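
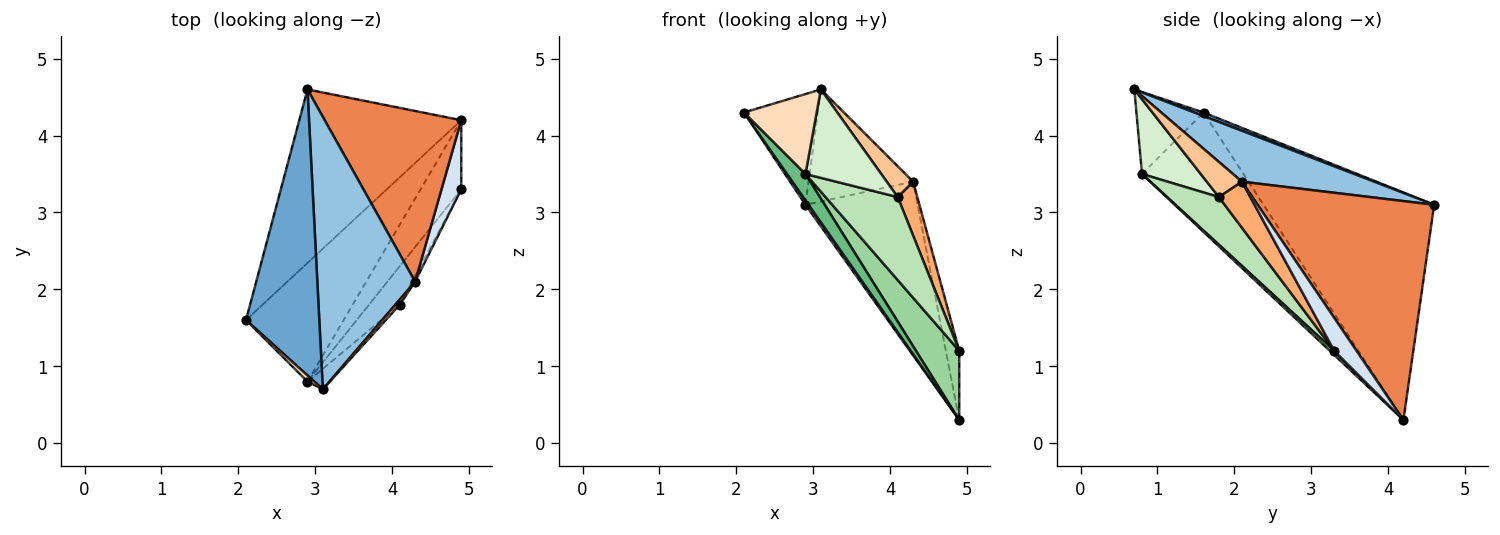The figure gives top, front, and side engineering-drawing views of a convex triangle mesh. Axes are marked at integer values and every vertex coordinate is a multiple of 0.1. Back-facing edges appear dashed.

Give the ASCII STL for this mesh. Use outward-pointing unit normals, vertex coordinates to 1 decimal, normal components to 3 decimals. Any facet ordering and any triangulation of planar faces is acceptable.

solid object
 facet normal 0.045 0.361 0.932
  outer loop
   vertex 3.1 0.7 4.6
   vertex 2.9 4.6 3.1
   vertex 2.1 1.6 4.3
  endloop
 endfacet
 facet normal 0.434 0.343 0.833
  outer loop
   vertex 4.3 2.1 3.4
   vertex 2.9 4.6 3.1
   vertex 3.1 0.7 4.6
  endloop
 endfacet
 facet normal -0.815 -0.015 -0.580
  outer loop
   vertex 4.9 4.2 0.3
   vertex 2.1 1.6 4.3
   vertex 2.9 4.6 3.1
  endloop
 endfacet
 facet normal 0.762 0.457 0.457
  outer loop
   vertex 4.9 4.2 0.3
   vertex 4.3 2.1 3.4
   vertex 4.9 3.3 1.2
  endloop
 endfacet
 facet normal 0.747 0.474 0.466
  outer loop
   vertex 4.9 4.2 0.3
   vertex 2.9 4.6 3.1
   vertex 4.3 2.1 3.4
  endloop
 endfacet
 facet normal 0.848 -0.527 -0.057
  outer loop
   vertex 4.1 1.8 3.2
   vertex 4.9 3.3 1.2
   vertex 4.3 2.1 3.4
  endloop
 endfacet
 facet normal 0.796 -0.597 0.100
  outer loop
   vertex 4.1 1.8 3.2
   vertex 4.3 2.1 3.4
   vertex 3.1 0.7 4.6
  endloop
 endfacet
 facet normal -0.677 -0.734 0.056
  outer loop
   vertex 2.9 0.8 3.5
   vertex 3.1 0.7 4.6
   vertex 2.1 1.6 4.3
  endloop
 endfacet
 facet normal -0.766 -0.139 -0.627
  outer loop
   vertex 2.9 0.8 3.5
   vertex 2.1 1.6 4.3
   vertex 4.9 4.2 0.3
  endloop
 endfacet
 facet normal 0.071 -0.705 -0.705
  outer loop
   vertex 2.9 0.8 3.5
   vertex 4.9 4.2 0.3
   vertex 4.9 3.3 1.2
  endloop
 endfacet
 facet normal 0.546 -0.760 -0.352
  outer loop
   vertex 2.9 0.8 3.5
   vertex 4.9 3.3 1.2
   vertex 4.1 1.8 3.2
  endloop
 endfacet
 facet normal 0.603 -0.777 -0.180
  outer loop
   vertex 2.9 0.8 3.5
   vertex 4.1 1.8 3.2
   vertex 3.1 0.7 4.6
  endloop
 endfacet
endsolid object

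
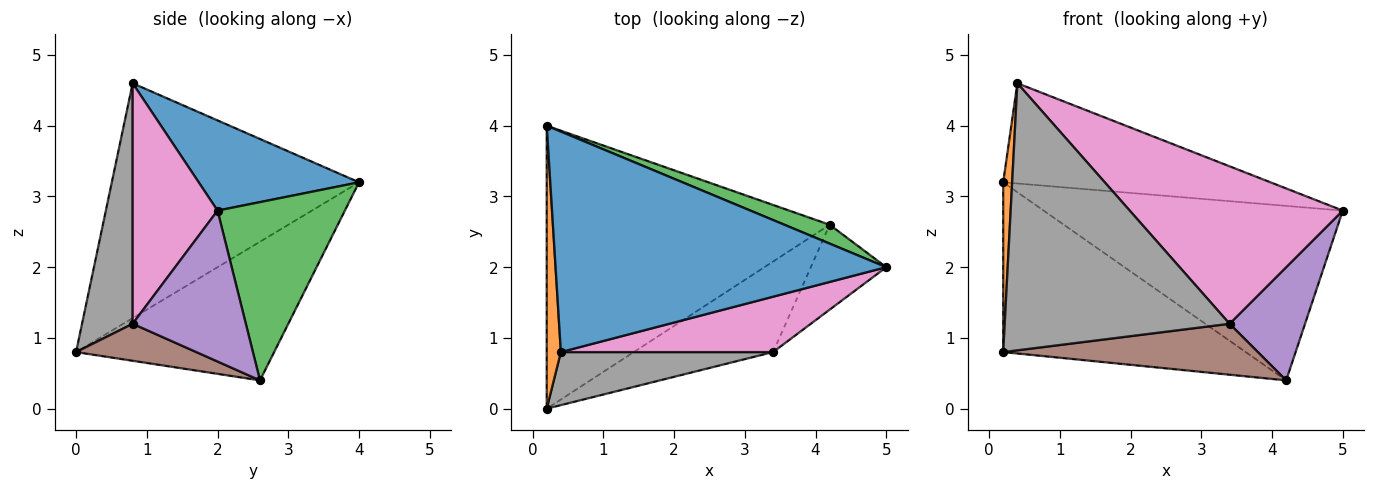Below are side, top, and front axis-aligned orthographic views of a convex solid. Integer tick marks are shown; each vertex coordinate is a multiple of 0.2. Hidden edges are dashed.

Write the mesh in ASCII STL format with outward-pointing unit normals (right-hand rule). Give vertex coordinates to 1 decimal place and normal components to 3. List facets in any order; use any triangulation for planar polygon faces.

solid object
 facet normal 0.241 0.402 0.884
  outer loop
   vertex 0.4 0.8 4.6
   vertex 5.0 2.0 2.8
   vertex 0.2 4.0 3.2
  endloop
 endfacet
 facet normal -0.998 -0.036 0.060
  outer loop
   vertex 0.4 0.8 4.6
   vertex 0.2 4.0 3.2
   vertex 0.2 0.0 0.8
  endloop
 endfacet
 facet normal 0.390 0.916 0.099
  outer loop
   vertex 4.2 2.6 0.4
   vertex 0.2 4.0 3.2
   vertex 5.0 2.0 2.8
  endloop
 endfacet
 facet normal -0.387 0.474 -0.791
  outer loop
   vertex 4.2 2.6 0.4
   vertex 0.2 0.0 0.8
   vertex 0.2 4.0 3.2
  endloop
 endfacet
 facet normal 0.768 -0.512 -0.384
  outer loop
   vertex 3.4 0.8 1.2
   vertex 4.2 2.6 0.4
   vertex 5.0 2.0 2.8
  endloop
 endfacet
 facet normal 0.226 -0.478 -0.849
  outer loop
   vertex 3.4 0.8 1.2
   vertex 0.2 0.0 0.8
   vertex 4.2 2.6 0.4
  endloop
 endfacet
 facet normal 0.352 -0.883 0.310
  outer loop
   vertex 3.4 0.8 1.2
   vertex 5.0 2.0 2.8
   vertex 0.4 0.8 4.6
  endloop
 endfacet
 facet normal 0.216 -0.958 0.190
  outer loop
   vertex 3.4 0.8 1.2
   vertex 0.4 0.8 4.6
   vertex 0.2 0.0 0.8
  endloop
 endfacet
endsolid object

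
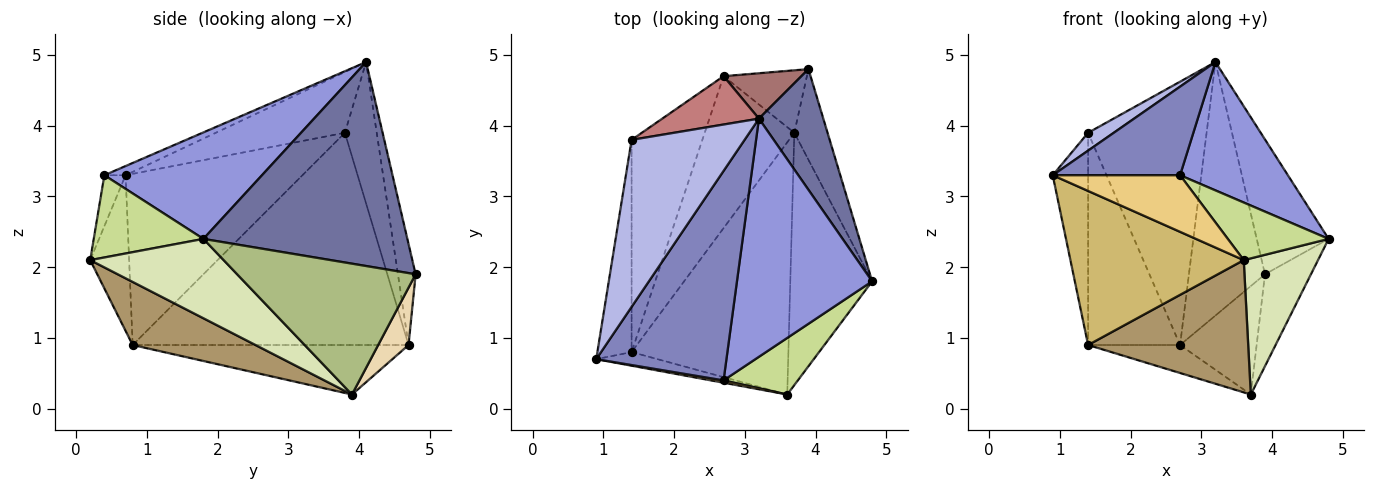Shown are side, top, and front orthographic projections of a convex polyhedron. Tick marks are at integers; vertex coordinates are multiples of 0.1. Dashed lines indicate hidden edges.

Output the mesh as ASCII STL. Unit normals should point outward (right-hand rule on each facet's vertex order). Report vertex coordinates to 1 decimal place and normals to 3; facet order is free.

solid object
 facet normal 0.904 0.319 0.285
  outer loop
   vertex 3.2 4.1 4.9
   vertex 4.8 1.8 2.4
   vertex 3.9 4.8 1.9
  endloop
 endfacet
 facet normal -0.065 -0.389 0.919
  outer loop
   vertex 2.7 0.4 3.3
   vertex 3.2 4.1 4.9
   vertex 0.9 0.7 3.3
  endloop
 endfacet
 facet normal 0.570 -0.390 0.723
  outer loop
   vertex 2.7 0.4 3.3
   vertex 4.8 1.8 2.4
   vertex 3.2 4.1 4.9
  endloop
 endfacet
 facet normal -0.472 -0.094 0.877
  outer loop
   vertex 1.4 3.8 3.9
   vertex 0.9 0.7 3.3
   vertex 3.2 4.1 4.9
  endloop
 endfacet
 facet normal -0.962 0.192 -0.192
  outer loop
   vertex 1.4 3.8 3.9
   vertex 1.4 0.8 0.9
   vertex 0.9 0.7 3.3
  endloop
 endfacet
 facet normal 0.940 0.242 -0.239
  outer loop
   vertex 3.7 3.9 0.2
   vertex 3.9 4.8 1.9
   vertex 4.8 1.8 2.4
  endloop
 endfacet
 facet normal 0.613 -0.564 0.554
  outer loop
   vertex 3.6 0.2 2.1
   vertex 4.8 1.8 2.4
   vertex 2.7 0.4 3.3
  endloop
 endfacet
 facet normal 0.649 -0.361 -0.669
  outer loop
   vertex 3.6 0.2 2.1
   vertex 3.7 3.9 0.2
   vertex 4.8 1.8 2.4
  endloop
 endfacet
 facet normal 0.336 -0.437 -0.834
  outer loop
   vertex 3.6 0.2 2.1
   vertex 1.4 0.8 0.9
   vertex 3.7 3.9 0.2
  endloop
 endfacet
 facet normal -0.218 -0.972 -0.086
  outer loop
   vertex 3.6 0.2 2.1
   vertex 0.9 0.7 3.3
   vertex 1.4 0.8 0.9
  endloop
 endfacet
 facet normal -0.164 -0.986 0.041
  outer loop
   vertex 3.6 0.2 2.1
   vertex 2.7 0.4 3.3
   vertex 0.9 0.7 3.3
  endloop
 endfacet
 facet normal 0.325 0.819 -0.472
  outer loop
   vertex 2.7 4.7 0.9
   vertex 3.9 4.8 1.9
   vertex 3.7 3.9 0.2
  endloop
 endfacet
 facet normal -0.223 0.960 0.172
  outer loop
   vertex 2.7 4.7 0.9
   vertex 3.2 4.1 4.9
   vertex 3.9 4.8 1.9
  endloop
 endfacet
 facet normal -0.255 0.951 0.175
  outer loop
   vertex 2.7 4.7 0.9
   vertex 1.4 3.8 3.9
   vertex 3.2 4.1 4.9
  endloop
 endfacet
 facet normal -0.905 0.302 -0.302
  outer loop
   vertex 2.7 4.7 0.9
   vertex 1.4 0.8 0.9
   vertex 1.4 3.8 3.9
  endloop
 endfacet
 facet normal -0.478 0.159 -0.864
  outer loop
   vertex 2.7 4.7 0.9
   vertex 3.7 3.9 0.2
   vertex 1.4 0.8 0.9
  endloop
 endfacet
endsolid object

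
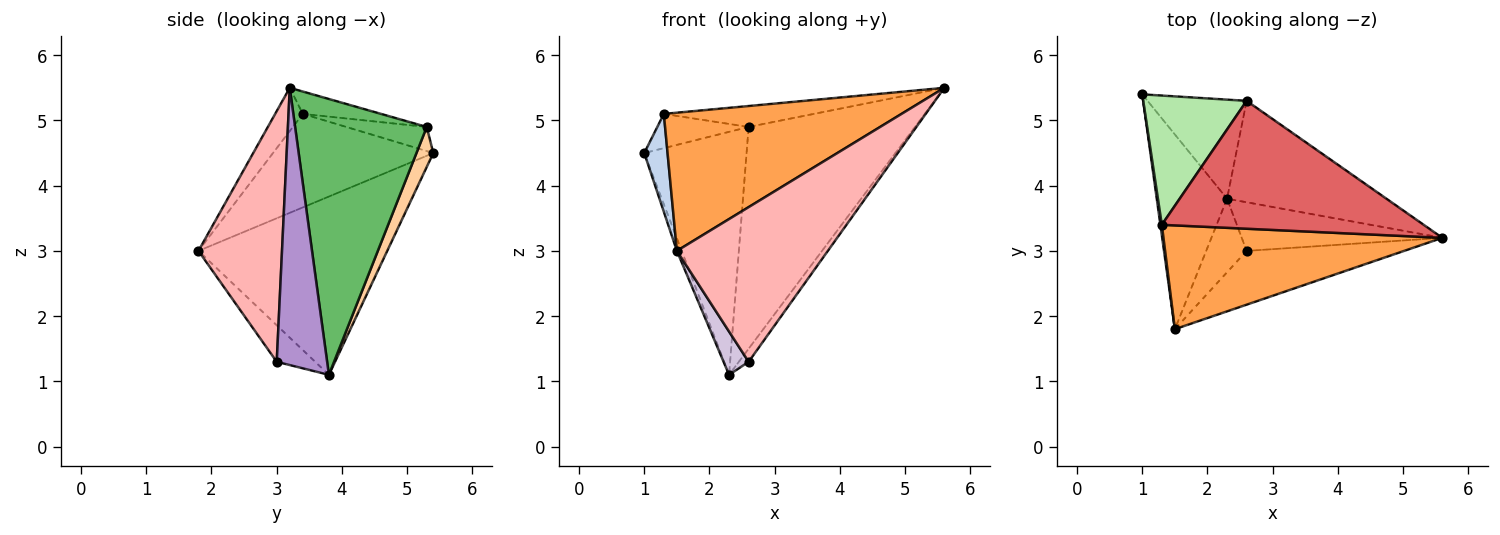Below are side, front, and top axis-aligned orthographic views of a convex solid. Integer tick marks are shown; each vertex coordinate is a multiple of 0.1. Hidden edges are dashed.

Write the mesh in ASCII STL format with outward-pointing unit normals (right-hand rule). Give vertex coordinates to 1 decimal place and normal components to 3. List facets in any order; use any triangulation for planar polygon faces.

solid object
 facet normal -0.930 0.024 -0.367
  outer loop
   vertex 2.3 3.8 1.1
   vertex 1.5 1.8 3.0
   vertex 1.0 5.4 4.5
  endloop
 endfacet
 facet normal -0.989 -0.144 0.015
  outer loop
   vertex 1.3 3.4 5.1
   vertex 1.0 5.4 4.5
   vertex 1.5 1.8 3.0
  endloop
 endfacet
 facet normal -0.093 -0.796 0.598
  outer loop
   vertex 1.3 3.4 5.1
   vertex 1.5 1.8 3.0
   vertex 5.6 3.2 5.5
  endloop
 endfacet
 facet normal 0.151 0.915 -0.373
  outer loop
   vertex 2.6 5.3 4.9
   vertex 2.3 3.8 1.1
   vertex 1.0 5.4 4.5
  endloop
 endfacet
 facet normal 0.584 0.738 -0.337
  outer loop
   vertex 2.6 5.3 4.9
   vertex 5.6 3.2 5.5
   vertex 2.3 3.8 1.1
  endloop
 endfacet
 facet normal -0.220 0.250 0.943
  outer loop
   vertex 2.6 5.3 4.9
   vertex 1.0 5.4 4.5
   vertex 1.3 3.4 5.1
  endloop
 endfacet
 facet normal -0.084 0.161 0.983
  outer loop
   vertex 2.6 5.3 4.9
   vertex 1.3 3.4 5.1
   vertex 5.6 3.2 5.5
  endloop
 endfacet
 facet normal 0.463 -0.837 -0.291
  outer loop
   vertex 2.6 3.0 1.3
   vertex 5.6 3.2 5.5
   vertex 1.5 1.8 3.0
  endloop
 endfacet
 facet normal 0.800 0.155 -0.579
  outer loop
   vertex 2.6 3.0 1.3
   vertex 2.3 3.8 1.1
   vertex 5.6 3.2 5.5
  endloop
 endfacet
 facet normal -0.614 -0.400 -0.680
  outer loop
   vertex 2.6 3.0 1.3
   vertex 1.5 1.8 3.0
   vertex 2.3 3.8 1.1
  endloop
 endfacet
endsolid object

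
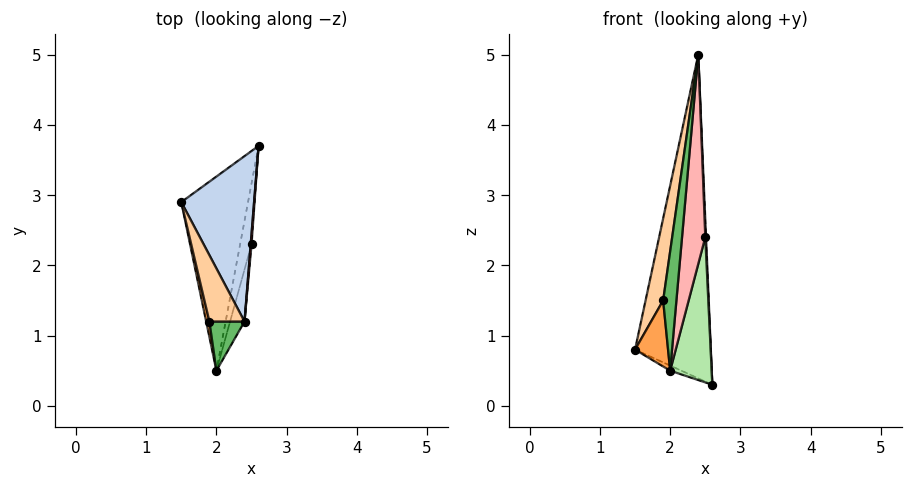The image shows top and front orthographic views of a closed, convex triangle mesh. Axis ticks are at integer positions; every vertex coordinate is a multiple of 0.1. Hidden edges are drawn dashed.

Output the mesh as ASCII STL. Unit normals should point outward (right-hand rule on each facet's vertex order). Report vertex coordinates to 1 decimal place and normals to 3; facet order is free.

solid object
 facet normal -0.428 0.024 -0.903
  outer loop
   vertex 2.0 0.5 0.5
   vertex 1.5 2.9 0.8
   vertex 2.6 3.7 0.3
  endloop
 endfacet
 facet normal -0.403 0.815 0.416
  outer loop
   vertex 2.4 1.2 5.0
   vertex 2.6 3.7 0.3
   vertex 1.5 2.9 0.8
  endloop
 endfacet
 facet normal -0.977 -0.210 0.049
  outer loop
   vertex 1.9 1.2 1.5
   vertex 1.5 2.9 0.8
   vertex 2.0 0.5 0.5
  endloop
 endfacet
 facet normal -0.975 -0.172 0.139
  outer loop
   vertex 1.9 1.2 1.5
   vertex 2.4 1.2 5.0
   vertex 1.5 2.9 0.8
  endloop
 endfacet
 facet normal -0.936 -0.325 0.134
  outer loop
   vertex 1.9 1.2 1.5
   vertex 2.0 0.5 0.5
   vertex 2.4 1.2 5.0
  endloop
 endfacet
 facet normal 0.979 -0.188 -0.079
  outer loop
   vertex 2.5 2.3 2.4
   vertex 2.0 0.5 0.5
   vertex 2.6 3.7 0.3
  endloop
 endfacet
 facet normal 0.999 -0.038 0.023
  outer loop
   vertex 2.5 2.3 2.4
   vertex 2.6 3.7 0.3
   vertex 2.4 1.2 5.0
  endloop
 endfacet
 facet normal 0.975 -0.215 -0.053
  outer loop
   vertex 2.5 2.3 2.4
   vertex 2.4 1.2 5.0
   vertex 2.0 0.5 0.5
  endloop
 endfacet
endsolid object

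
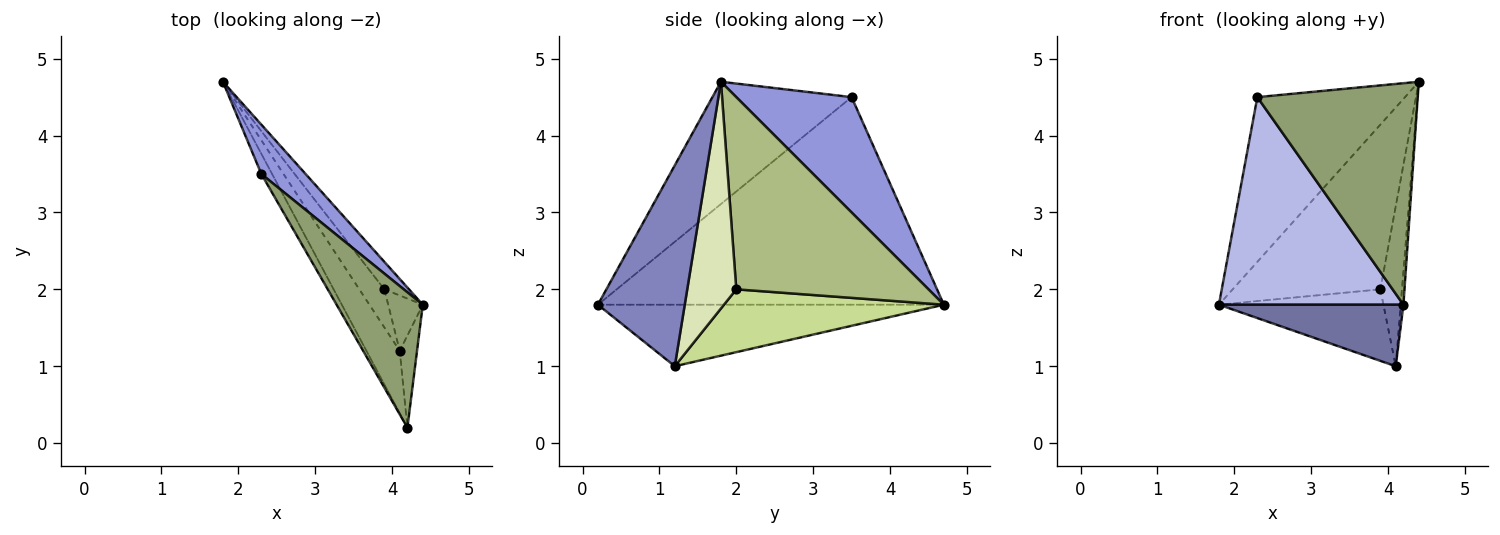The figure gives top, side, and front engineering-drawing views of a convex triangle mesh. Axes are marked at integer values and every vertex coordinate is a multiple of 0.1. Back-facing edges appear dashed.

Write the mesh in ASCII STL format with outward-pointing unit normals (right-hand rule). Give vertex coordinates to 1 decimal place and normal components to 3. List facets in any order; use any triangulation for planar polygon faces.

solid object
 facet normal -0.796 -0.425 -0.431
  outer loop
   vertex 4.1 1.2 1.0
   vertex 4.2 0.2 1.8
   vertex 1.8 4.7 1.8
  endloop
 endfacet
 facet normal 0.996 0.031 -0.086
  outer loop
   vertex 4.1 1.2 1.0
   vertex 4.4 1.8 4.7
   vertex 4.2 0.2 1.8
  endloop
 endfacet
 facet normal 0.599 0.767 0.230
  outer loop
   vertex 2.3 3.5 4.5
   vertex 4.4 1.8 4.7
   vertex 1.8 4.7 1.8
  endloop
 endfacet
 facet normal -0.881 -0.470 -0.046
  outer loop
   vertex 2.3 3.5 4.5
   vertex 1.8 4.7 1.8
   vertex 4.2 0.2 1.8
  endloop
 endfacet
 facet normal -0.595 -0.686 0.419
  outer loop
   vertex 2.3 3.5 4.5
   vertex 4.2 0.2 1.8
   vertex 4.4 1.8 4.7
  endloop
 endfacet
 facet normal 0.789 0.606 -0.101
  outer loop
   vertex 3.9 2.0 2.0
   vertex 1.8 4.7 1.8
   vertex 4.4 1.8 4.7
  endloop
 endfacet
 facet normal 0.763 0.571 -0.304
  outer loop
   vertex 3.9 2.0 2.0
   vertex 4.1 1.2 1.0
   vertex 1.8 4.7 1.8
  endloop
 endfacet
 facet normal 0.906 0.399 -0.138
  outer loop
   vertex 3.9 2.0 2.0
   vertex 4.4 1.8 4.7
   vertex 4.1 1.2 1.0
  endloop
 endfacet
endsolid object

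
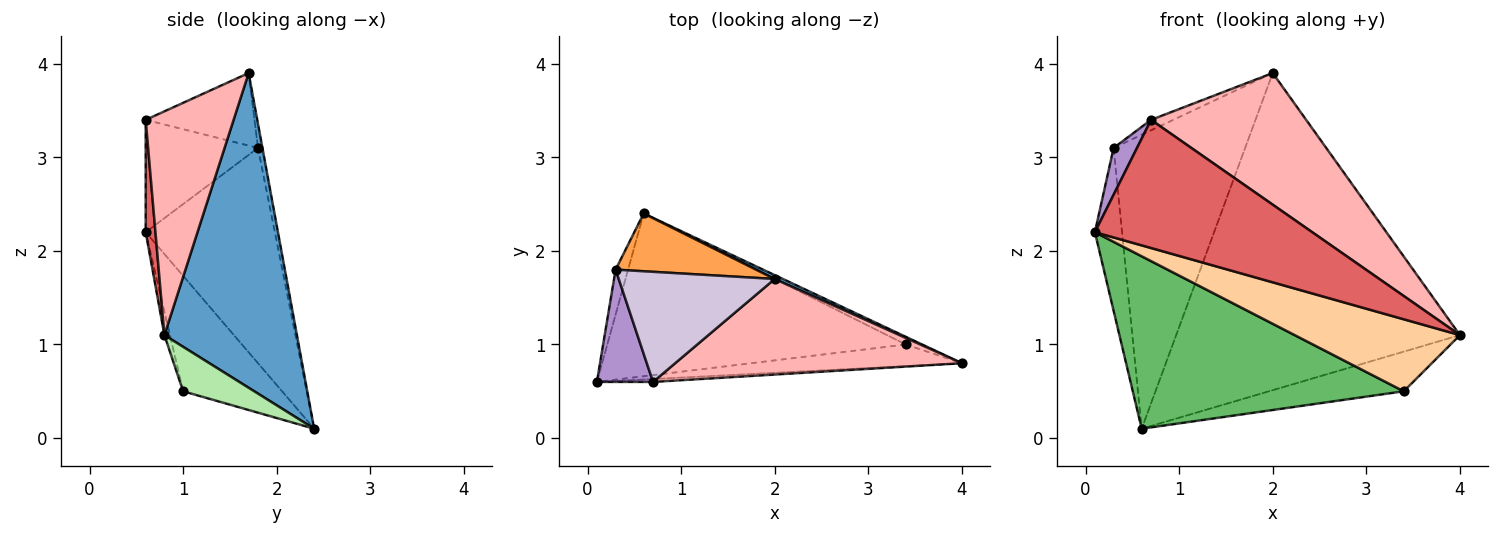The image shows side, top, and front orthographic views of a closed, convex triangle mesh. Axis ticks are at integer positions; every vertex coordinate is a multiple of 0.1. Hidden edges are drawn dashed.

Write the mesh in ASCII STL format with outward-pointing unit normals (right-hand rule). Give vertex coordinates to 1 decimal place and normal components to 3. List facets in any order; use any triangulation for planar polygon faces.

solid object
 facet normal 0.423 0.906 0.011
  outer loop
   vertex 2.0 1.7 3.9
   vertex 4.0 0.8 1.1
   vertex 0.6 2.4 0.1
  endloop
 endfacet
 facet normal -0.977 0.205 -0.057
  outer loop
   vertex 0.3 1.8 3.1
   vertex 0.6 2.4 0.1
   vertex 0.1 0.6 2.2
  endloop
 endfacet
 facet normal -0.033 0.981 0.193
  outer loop
   vertex 0.3 1.8 3.1
   vertex 2.0 1.7 3.9
   vertex 0.6 2.4 0.1
  endloop
 endfacet
 facet normal -0.032 -0.957 -0.287
  outer loop
   vertex 3.4 1.0 0.5
   vertex 4.0 0.8 1.1
   vertex 0.1 0.6 2.2
  endloop
 endfacet
 facet normal -0.257 -0.703 -0.663
  outer loop
   vertex 3.4 1.0 0.5
   vertex 0.1 0.6 2.2
   vertex 0.6 2.4 0.1
  endloop
 endfacet
 facet normal 0.460 0.872 -0.169
  outer loop
   vertex 3.4 1.0 0.5
   vertex 0.6 2.4 0.1
   vertex 4.0 0.8 1.1
  endloop
 endfacet
 facet normal 0.045 -0.999 -0.022
  outer loop
   vertex 0.7 0.6 3.4
   vertex 0.1 0.6 2.2
   vertex 4.0 0.8 1.1
  endloop
 endfacet
 facet normal 0.417 -0.735 0.534
  outer loop
   vertex 0.7 0.6 3.4
   vertex 4.0 0.8 1.1
   vertex 2.0 1.7 3.9
  endloop
 endfacet
 facet normal -0.879 -0.183 0.440
  outer loop
   vertex 0.7 0.6 3.4
   vertex 0.3 1.8 3.1
   vertex 0.1 0.6 2.2
  endloop
 endfacet
 facet normal -0.420 0.086 0.903
  outer loop
   vertex 0.7 0.6 3.4
   vertex 2.0 1.7 3.9
   vertex 0.3 1.8 3.1
  endloop
 endfacet
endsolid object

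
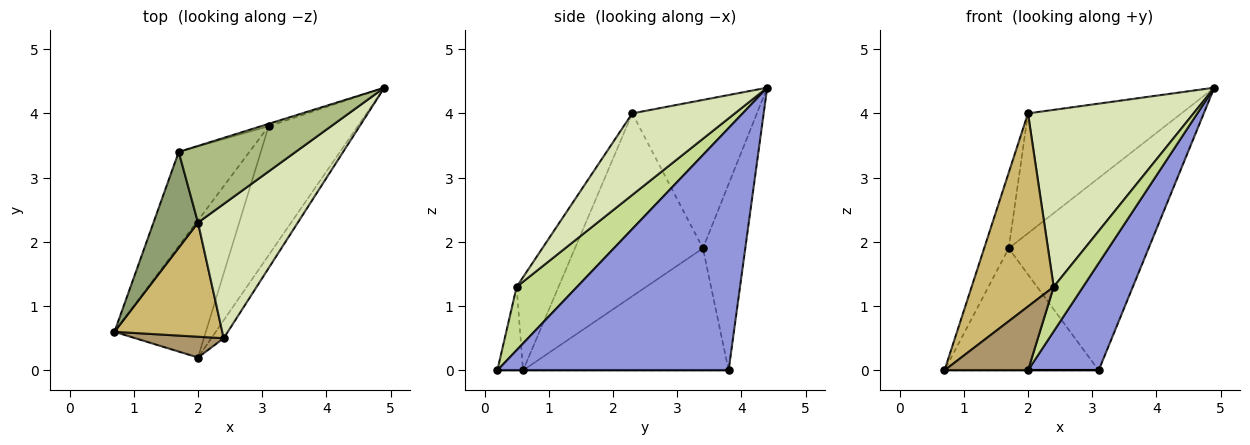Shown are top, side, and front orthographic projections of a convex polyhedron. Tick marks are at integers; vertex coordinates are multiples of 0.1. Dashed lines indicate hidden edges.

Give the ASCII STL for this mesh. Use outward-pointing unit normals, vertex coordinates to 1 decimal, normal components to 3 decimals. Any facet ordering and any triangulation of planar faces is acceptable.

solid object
 facet normal 0.000 0.000 -1.000
  outer loop
   vertex 3.1 3.8 0.0
   vertex 2.0 0.2 0.0
   vertex 0.7 0.6 0.0
  endloop
 endfacet
 facet normal -0.726 0.544 -0.420
  outer loop
   vertex 3.1 3.8 0.0
   vertex 0.7 0.6 0.0
   vertex 1.7 3.4 1.9
  endloop
 endfacet
 facet normal 0.902 -0.276 -0.332
  outer loop
   vertex 3.1 3.8 0.0
   vertex 4.9 4.4 4.4
   vertex 2.0 0.2 0.0
  endloop
 endfacet
 facet normal -0.290 0.957 -0.012
  outer loop
   vertex 3.1 3.8 0.0
   vertex 1.7 3.4 1.9
   vertex 4.9 4.4 4.4
  endloop
 endfacet
 facet normal -0.955 0.183 0.232
  outer loop
   vertex 2.0 2.3 4.0
   vertex 1.7 3.4 1.9
   vertex 0.7 0.6 0.0
  endloop
 endfacet
 facet normal -0.565 0.695 0.445
  outer loop
   vertex 2.0 2.3 4.0
   vertex 4.9 4.4 4.4
   vertex 1.7 3.4 1.9
  endloop
 endfacet
 facet normal 0.886 -0.430 -0.173
  outer loop
   vertex 2.4 0.5 1.3
   vertex 2.0 0.2 0.0
   vertex 4.9 4.4 4.4
  endloop
 endfacet
 facet normal 0.443 -0.714 0.542
  outer loop
   vertex 2.4 0.5 1.3
   vertex 4.9 4.4 4.4
   vertex 2.0 2.3 4.0
  endloop
 endfacet
 facet normal -0.281 -0.913 0.297
  outer loop
   vertex 2.4 0.5 1.3
   vertex 0.7 0.6 0.0
   vertex 2.0 0.2 0.0
  endloop
 endfacet
 facet normal -0.403 -0.788 0.466
  outer loop
   vertex 2.4 0.5 1.3
   vertex 2.0 2.3 4.0
   vertex 0.7 0.6 0.0
  endloop
 endfacet
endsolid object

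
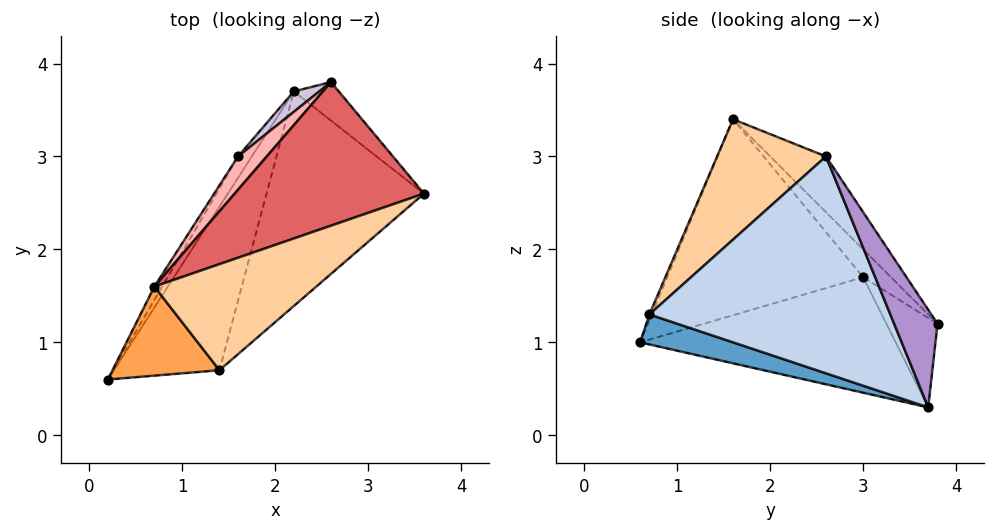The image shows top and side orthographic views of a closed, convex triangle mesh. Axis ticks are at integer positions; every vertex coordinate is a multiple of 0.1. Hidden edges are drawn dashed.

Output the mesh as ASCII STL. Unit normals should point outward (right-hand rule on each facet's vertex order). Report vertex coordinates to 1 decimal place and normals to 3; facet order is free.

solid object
 facet normal 0.254 -0.366 -0.895
  outer loop
   vertex 1.4 0.7 1.3
   vertex 0.2 0.6 1.0
   vertex 2.2 3.7 0.3
  endloop
 endfacet
 facet normal 0.748 -0.381 -0.543
  outer loop
   vertex 1.4 0.7 1.3
   vertex 2.2 3.7 0.3
   vertex 3.6 2.6 3.0
  endloop
 endfacet
 facet normal -0.020 -0.921 0.388
  outer loop
   vertex 1.4 0.7 1.3
   vertex 0.7 1.6 3.4
   vertex 0.2 0.6 1.0
  endloop
 endfacet
 facet normal 0.345 -0.815 0.465
  outer loop
   vertex 1.4 0.7 1.3
   vertex 3.6 2.6 3.0
   vertex 0.7 1.6 3.4
  endloop
 endfacet
 facet normal -0.846 0.523 -0.101
  outer loop
   vertex 1.6 3.0 1.7
   vertex 2.2 3.7 0.3
   vertex 0.2 0.6 1.0
  endloop
 endfacet
 facet normal -0.859 0.511 -0.034
  outer loop
   vertex 1.6 3.0 1.7
   vertex 0.2 0.6 1.0
   vertex 0.7 1.6 3.4
  endloop
 endfacet
 facet normal -0.181 0.769 0.613
  outer loop
   vertex 2.6 3.8 1.2
   vertex 0.7 1.6 3.4
   vertex 3.6 2.6 3.0
  endloop
 endfacet
 facet normal -0.421 0.797 0.434
  outer loop
   vertex 2.6 3.8 1.2
   vertex 1.6 3.0 1.7
   vertex 0.7 1.6 3.4
  endloop
 endfacet
 facet normal 0.901 0.129 -0.415
  outer loop
   vertex 2.6 3.8 1.2
   vertex 3.6 2.6 3.0
   vertex 2.2 3.7 0.3
  endloop
 endfacet
 facet normal -0.566 0.808 0.162
  outer loop
   vertex 2.6 3.8 1.2
   vertex 2.2 3.7 0.3
   vertex 1.6 3.0 1.7
  endloop
 endfacet
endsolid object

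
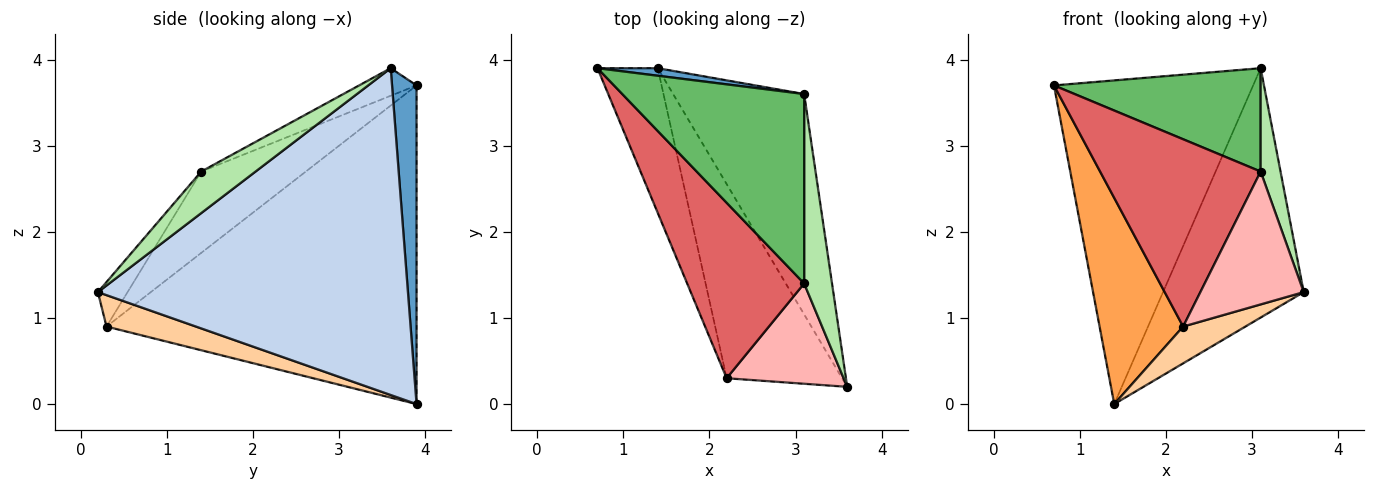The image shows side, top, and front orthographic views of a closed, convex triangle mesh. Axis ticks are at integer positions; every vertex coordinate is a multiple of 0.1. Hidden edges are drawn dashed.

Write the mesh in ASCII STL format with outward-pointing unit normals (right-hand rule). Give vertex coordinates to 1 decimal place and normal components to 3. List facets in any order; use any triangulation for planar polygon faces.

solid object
 facet normal 0.122 0.992 0.023
  outer loop
   vertex 1.4 3.9 0.0
   vertex 0.7 3.9 3.7
   vertex 3.1 3.6 3.9
  endloop
 endfacet
 facet normal 0.855 0.388 -0.343
  outer loop
   vertex 1.4 3.9 0.0
   vertex 3.1 3.6 3.9
   vertex 3.6 0.2 1.3
  endloop
 endfacet
 facet normal -0.950 -0.256 -0.180
  outer loop
   vertex 2.2 0.3 0.9
   vertex 0.7 3.9 3.7
   vertex 1.4 3.9 0.0
  endloop
 endfacet
 facet normal 0.258 -0.180 -0.949
  outer loop
   vertex 2.2 0.3 0.9
   vertex 1.4 3.9 0.0
   vertex 3.6 0.2 1.3
  endloop
 endfacet
 facet normal -0.132 -0.475 0.870
  outer loop
   vertex 3.1 1.4 2.7
   vertex 3.1 3.6 3.9
   vertex 0.7 3.9 3.7
  endloop
 endfacet
 facet normal 0.795 -0.291 0.533
  outer loop
   vertex 3.1 1.4 2.7
   vertex 3.6 0.2 1.3
   vertex 3.1 3.6 3.9
  endloop
 endfacet
 facet normal -0.429 -0.659 0.617
  outer loop
   vertex 3.1 1.4 2.7
   vertex 0.7 3.9 3.7
   vertex 2.2 0.3 0.9
  endloop
 endfacet
 facet normal -0.223 -0.778 0.587
  outer loop
   vertex 3.1 1.4 2.7
   vertex 2.2 0.3 0.9
   vertex 3.6 0.2 1.3
  endloop
 endfacet
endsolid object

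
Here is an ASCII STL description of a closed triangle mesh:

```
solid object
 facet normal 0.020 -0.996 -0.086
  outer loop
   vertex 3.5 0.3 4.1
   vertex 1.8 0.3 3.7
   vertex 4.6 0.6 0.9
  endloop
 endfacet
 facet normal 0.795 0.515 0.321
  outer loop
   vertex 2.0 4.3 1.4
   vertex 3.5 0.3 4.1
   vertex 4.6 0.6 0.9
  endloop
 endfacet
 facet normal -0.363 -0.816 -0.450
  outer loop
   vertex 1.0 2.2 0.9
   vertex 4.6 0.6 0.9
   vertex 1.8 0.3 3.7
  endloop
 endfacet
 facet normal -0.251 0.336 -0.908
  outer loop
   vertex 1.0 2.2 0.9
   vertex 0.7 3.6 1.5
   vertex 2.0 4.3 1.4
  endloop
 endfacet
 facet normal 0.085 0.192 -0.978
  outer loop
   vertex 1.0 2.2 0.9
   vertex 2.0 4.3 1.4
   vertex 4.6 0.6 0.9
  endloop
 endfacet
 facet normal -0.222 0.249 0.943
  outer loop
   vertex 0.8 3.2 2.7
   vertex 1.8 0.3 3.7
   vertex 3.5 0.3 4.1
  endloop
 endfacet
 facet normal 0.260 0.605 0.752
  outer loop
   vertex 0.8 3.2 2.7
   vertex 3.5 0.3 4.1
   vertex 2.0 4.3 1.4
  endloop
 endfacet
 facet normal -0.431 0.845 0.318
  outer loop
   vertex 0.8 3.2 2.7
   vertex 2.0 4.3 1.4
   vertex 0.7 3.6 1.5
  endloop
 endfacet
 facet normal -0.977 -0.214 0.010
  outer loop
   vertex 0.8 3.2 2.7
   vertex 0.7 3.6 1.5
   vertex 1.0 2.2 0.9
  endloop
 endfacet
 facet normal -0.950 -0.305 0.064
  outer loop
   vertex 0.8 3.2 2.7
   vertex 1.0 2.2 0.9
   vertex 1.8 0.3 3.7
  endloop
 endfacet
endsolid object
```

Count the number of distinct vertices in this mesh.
7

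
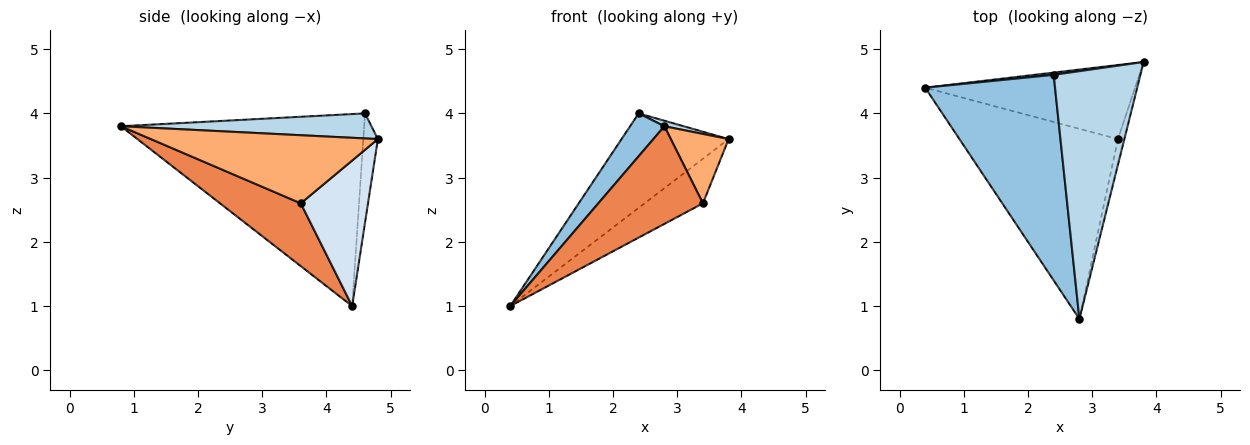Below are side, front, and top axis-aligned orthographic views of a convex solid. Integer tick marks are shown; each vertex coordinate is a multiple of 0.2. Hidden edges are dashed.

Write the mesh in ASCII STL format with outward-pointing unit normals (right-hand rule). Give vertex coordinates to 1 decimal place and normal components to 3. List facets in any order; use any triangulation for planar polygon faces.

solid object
 facet normal -0.135 0.991 0.024
  outer loop
   vertex 2.4 4.6 4.0
   vertex 3.8 4.8 3.6
   vertex 0.4 4.4 1.0
  endloop
 endfacet
 facet normal -0.823 -0.116 0.556
  outer loop
   vertex 2.4 4.6 4.0
   vertex 0.4 4.4 1.0
   vertex 2.8 0.8 3.8
  endloop
 endfacet
 facet normal 0.277 -0.021 0.960
  outer loop
   vertex 2.4 4.6 4.0
   vertex 2.8 0.8 3.8
   vertex 3.8 4.8 3.6
  endloop
 endfacet
 facet normal 0.511 0.443 -0.736
  outer loop
   vertex 3.4 3.6 2.6
   vertex 0.4 4.4 1.0
   vertex 3.8 4.8 3.6
  endloop
 endfacet
 facet normal 0.333 -0.431 -0.839
  outer loop
   vertex 3.4 3.6 2.6
   vertex 2.8 0.8 3.8
   vertex 0.4 4.4 1.0
  endloop
 endfacet
 facet normal 0.965 -0.246 -0.091
  outer loop
   vertex 3.4 3.6 2.6
   vertex 3.8 4.8 3.6
   vertex 2.8 0.8 3.8
  endloop
 endfacet
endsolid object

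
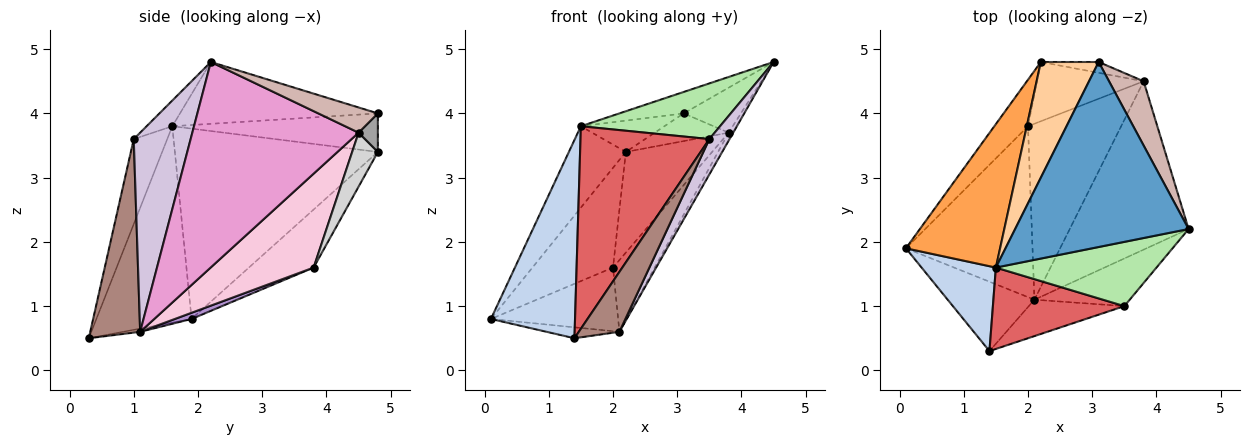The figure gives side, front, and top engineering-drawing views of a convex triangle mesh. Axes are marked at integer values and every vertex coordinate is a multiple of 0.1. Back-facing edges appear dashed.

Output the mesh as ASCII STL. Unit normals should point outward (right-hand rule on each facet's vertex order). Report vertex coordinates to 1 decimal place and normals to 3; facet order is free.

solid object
 facet normal -0.334 0.108 0.936
  outer loop
   vertex 1.5 1.6 3.8
   vertex 4.5 2.2 4.8
   vertex 3.1 4.8 4.0
  endloop
 endfacet
 facet normal -0.721 -0.637 0.273
  outer loop
   vertex 1.5 1.6 3.8
   vertex 0.1 1.9 0.8
   vertex 1.4 0.3 0.5
  endloop
 endfacet
 facet normal -0.869 0.244 0.430
  outer loop
   vertex 2.2 4.8 3.4
   vertex 0.1 1.9 0.8
   vertex 1.5 1.6 3.8
  endloop
 endfacet
 facet normal -0.541 0.220 0.812
  outer loop
   vertex 2.2 4.8 3.4
   vertex 1.5 1.6 3.8
   vertex 3.1 4.8 4.0
  endloop
 endfacet
 facet normal -0.589 0.733 -0.342
  outer loop
   vertex 2.2 4.8 3.4
   vertex 2.0 3.8 1.6
   vertex 0.1 1.9 0.8
  endloop
 endfacet
 facet normal -0.120 -0.650 0.750
  outer loop
   vertex 3.5 1.0 3.6
   vertex 4.5 2.2 4.8
   vertex 1.5 1.6 3.8
  endloop
 endfacet
 facet normal -0.234 -0.902 0.362
  outer loop
   vertex 3.5 1.0 3.6
   vertex 1.5 1.6 3.8
   vertex 1.4 0.3 0.5
  endloop
 endfacet
 facet normal -0.037 0.155 -0.987
  outer loop
   vertex 2.1 1.1 0.6
   vertex 1.4 0.3 0.5
   vertex 0.1 1.9 0.8
  endloop
 endfacet
 facet normal 0.046 0.348 -0.936
  outer loop
   vertex 2.1 1.1 0.6
   vertex 0.1 1.9 0.8
   vertex 2.0 3.8 1.6
  endloop
 endfacet
 facet normal 0.859 -0.305 -0.411
  outer loop
   vertex 2.1 1.1 0.6
   vertex 4.5 2.2 4.8
   vertex 3.5 1.0 3.6
  endloop
 endfacet
 facet normal 0.724 -0.589 -0.358
  outer loop
   vertex 2.1 1.1 0.6
   vertex 3.5 1.0 3.6
   vertex 1.4 0.3 0.5
  endloop
 endfacet
 facet normal 0.513 0.492 0.703
  outer loop
   vertex 3.8 4.5 3.7
   vertex 3.1 4.8 4.0
   vertex 4.5 2.2 4.8
  endloop
 endfacet
 facet normal 0.865 0.024 -0.501
  outer loop
   vertex 3.8 4.5 3.7
   vertex 4.5 2.2 4.8
   vertex 2.1 1.1 0.6
  endloop
 endfacet
 facet normal 0.682 0.276 -0.677
  outer loop
   vertex 3.8 4.5 3.7
   vertex 2.1 1.1 0.6
   vertex 2.0 3.8 1.6
  endloop
 endfacet
 facet normal 0.236 0.905 -0.354
  outer loop
   vertex 3.8 4.5 3.7
   vertex 2.2 4.8 3.4
   vertex 3.1 4.8 4.0
  endloop
 endfacet
 facet normal 0.249 0.835 -0.491
  outer loop
   vertex 3.8 4.5 3.7
   vertex 2.0 3.8 1.6
   vertex 2.2 4.8 3.4
  endloop
 endfacet
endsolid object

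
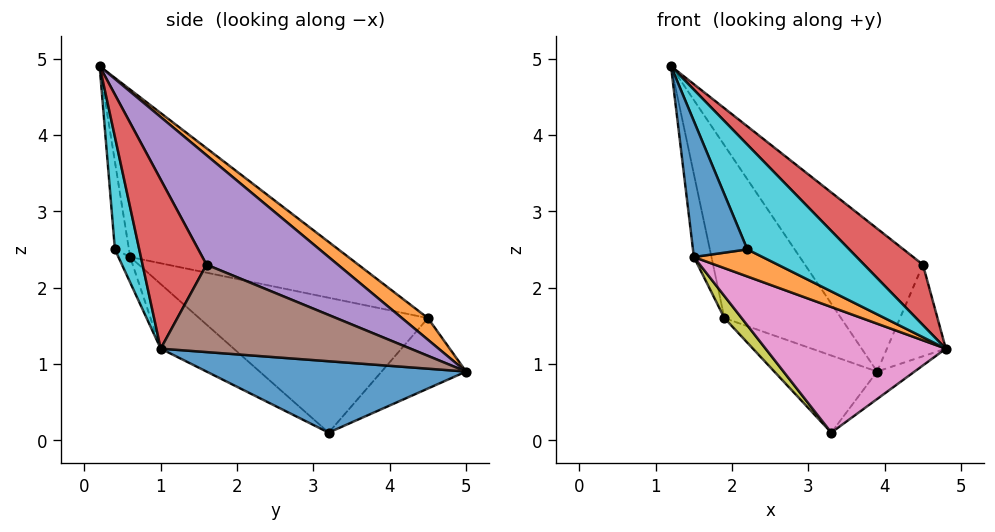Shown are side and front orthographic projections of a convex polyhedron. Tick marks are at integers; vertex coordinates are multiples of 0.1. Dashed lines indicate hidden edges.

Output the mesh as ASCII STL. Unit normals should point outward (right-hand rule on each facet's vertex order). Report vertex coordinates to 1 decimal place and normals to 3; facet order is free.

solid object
 facet normal 0.678 0.098 -0.729
  outer loop
   vertex 3.3 3.2 0.1
   vertex 3.9 5.0 0.9
   vertex 4.8 1.0 1.2
  endloop
 endfacet
 facet normal 0.131 0.590 0.797
  outer loop
   vertex 1.9 4.5 1.6
   vertex 1.2 0.2 4.9
   vertex 3.9 5.0 0.9
  endloop
 endfacet
 facet normal -0.394 0.480 -0.784
  outer loop
   vertex 1.9 4.5 1.6
   vertex 3.9 5.0 0.9
   vertex 3.3 3.2 0.1
  endloop
 endfacet
 facet normal 0.640 -0.588 0.495
  outer loop
   vertex 4.5 1.6 2.3
   vertex 1.2 0.2 4.9
   vertex 4.8 1.0 1.2
  endloop
 endfacet
 facet normal 0.453 0.407 0.794
  outer loop
   vertex 4.5 1.6 2.3
   vertex 3.9 5.0 0.9
   vertex 1.2 0.2 4.9
  endloop
 endfacet
 facet normal 0.964 0.227 0.139
  outer loop
   vertex 4.5 1.6 2.3
   vertex 4.8 1.0 1.2
   vertex 3.9 5.0 0.9
  endloop
 endfacet
 facet normal -0.224 -0.554 -0.802
  outer loop
   vertex 1.5 0.6 2.4
   vertex 3.3 3.2 0.1
   vertex 4.8 1.0 1.2
  endloop
 endfacet
 facet normal -0.991 0.080 -0.106
  outer loop
   vertex 1.5 0.6 2.4
   vertex 1.2 0.2 4.9
   vertex 1.9 4.5 1.6
  endloop
 endfacet
 facet normal -0.754 -0.057 -0.654
  outer loop
   vertex 1.5 0.6 2.4
   vertex 1.9 4.5 1.6
   vertex 3.3 3.2 0.1
  endloop
 endfacet
 facet normal 0.232 -0.973 0.016
  outer loop
   vertex 2.2 0.4 2.5
   vertex 4.8 1.0 1.2
   vertex 1.2 0.2 4.9
  endloop
 endfacet
 facet normal -0.246 -0.952 -0.182
  outer loop
   vertex 2.2 0.4 2.5
   vertex 1.2 0.2 4.9
   vertex 1.5 0.6 2.4
  endloop
 endfacet
 facet normal -0.132 -0.773 -0.621
  outer loop
   vertex 2.2 0.4 2.5
   vertex 1.5 0.6 2.4
   vertex 4.8 1.0 1.2
  endloop
 endfacet
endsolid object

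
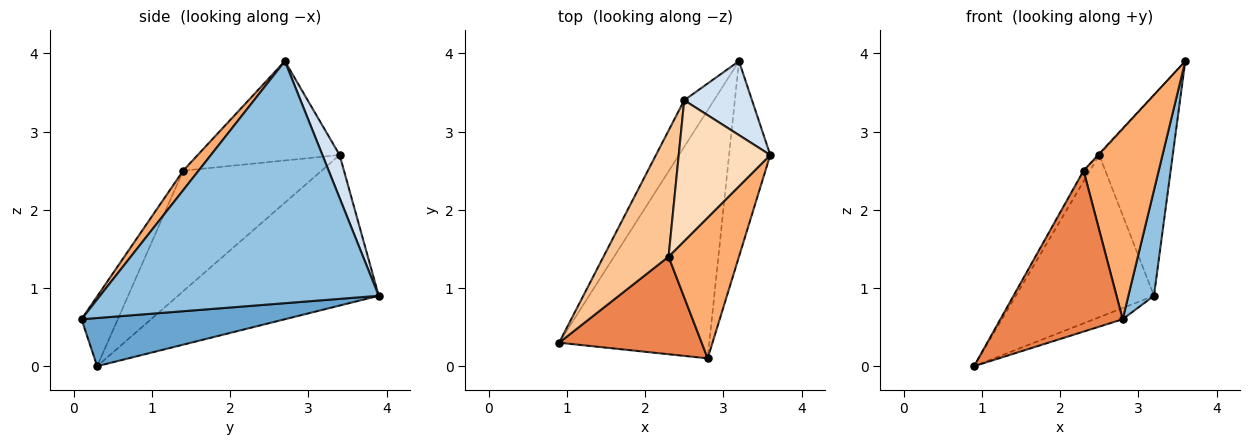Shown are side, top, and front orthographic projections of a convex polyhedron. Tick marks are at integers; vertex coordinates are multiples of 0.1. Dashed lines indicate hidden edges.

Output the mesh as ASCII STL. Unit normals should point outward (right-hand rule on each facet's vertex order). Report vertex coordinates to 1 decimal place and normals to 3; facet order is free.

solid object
 facet normal 0.305 0.043 -0.951
  outer loop
   vertex 3.2 3.9 0.9
   vertex 2.8 0.1 0.6
   vertex 0.9 0.3 0.0
  endloop
 endfacet
 facet normal 0.982 -0.090 -0.167
  outer loop
   vertex 3.2 3.9 0.9
   vertex 3.6 2.7 3.9
   vertex 2.8 0.1 0.6
  endloop
 endfacet
 facet normal -0.813 0.560 -0.161
  outer loop
   vertex 2.5 3.4 2.7
   vertex 3.2 3.9 0.9
   vertex 0.9 0.3 0.0
  endloop
 endfacet
 facet normal 0.214 0.916 0.338
  outer loop
   vertex 2.5 3.4 2.7
   vertex 3.6 2.7 3.9
   vertex 3.2 3.9 0.9
  endloop
 endfacet
 facet normal -0.246 -0.829 0.502
  outer loop
   vertex 2.3 1.4 2.5
   vertex 0.9 0.3 0.0
   vertex 2.8 0.1 0.6
  endloop
 endfacet
 facet normal 0.163 -0.794 0.586
  outer loop
   vertex 2.3 1.4 2.5
   vertex 2.8 0.1 0.6
   vertex 3.6 2.7 3.9
  endloop
 endfacet
 facet normal -0.879 0.040 0.475
  outer loop
   vertex 2.3 1.4 2.5
   vertex 2.5 3.4 2.7
   vertex 0.9 0.3 0.0
  endloop
 endfacet
 facet normal -0.735 0.006 0.678
  outer loop
   vertex 2.3 1.4 2.5
   vertex 3.6 2.7 3.9
   vertex 2.5 3.4 2.7
  endloop
 endfacet
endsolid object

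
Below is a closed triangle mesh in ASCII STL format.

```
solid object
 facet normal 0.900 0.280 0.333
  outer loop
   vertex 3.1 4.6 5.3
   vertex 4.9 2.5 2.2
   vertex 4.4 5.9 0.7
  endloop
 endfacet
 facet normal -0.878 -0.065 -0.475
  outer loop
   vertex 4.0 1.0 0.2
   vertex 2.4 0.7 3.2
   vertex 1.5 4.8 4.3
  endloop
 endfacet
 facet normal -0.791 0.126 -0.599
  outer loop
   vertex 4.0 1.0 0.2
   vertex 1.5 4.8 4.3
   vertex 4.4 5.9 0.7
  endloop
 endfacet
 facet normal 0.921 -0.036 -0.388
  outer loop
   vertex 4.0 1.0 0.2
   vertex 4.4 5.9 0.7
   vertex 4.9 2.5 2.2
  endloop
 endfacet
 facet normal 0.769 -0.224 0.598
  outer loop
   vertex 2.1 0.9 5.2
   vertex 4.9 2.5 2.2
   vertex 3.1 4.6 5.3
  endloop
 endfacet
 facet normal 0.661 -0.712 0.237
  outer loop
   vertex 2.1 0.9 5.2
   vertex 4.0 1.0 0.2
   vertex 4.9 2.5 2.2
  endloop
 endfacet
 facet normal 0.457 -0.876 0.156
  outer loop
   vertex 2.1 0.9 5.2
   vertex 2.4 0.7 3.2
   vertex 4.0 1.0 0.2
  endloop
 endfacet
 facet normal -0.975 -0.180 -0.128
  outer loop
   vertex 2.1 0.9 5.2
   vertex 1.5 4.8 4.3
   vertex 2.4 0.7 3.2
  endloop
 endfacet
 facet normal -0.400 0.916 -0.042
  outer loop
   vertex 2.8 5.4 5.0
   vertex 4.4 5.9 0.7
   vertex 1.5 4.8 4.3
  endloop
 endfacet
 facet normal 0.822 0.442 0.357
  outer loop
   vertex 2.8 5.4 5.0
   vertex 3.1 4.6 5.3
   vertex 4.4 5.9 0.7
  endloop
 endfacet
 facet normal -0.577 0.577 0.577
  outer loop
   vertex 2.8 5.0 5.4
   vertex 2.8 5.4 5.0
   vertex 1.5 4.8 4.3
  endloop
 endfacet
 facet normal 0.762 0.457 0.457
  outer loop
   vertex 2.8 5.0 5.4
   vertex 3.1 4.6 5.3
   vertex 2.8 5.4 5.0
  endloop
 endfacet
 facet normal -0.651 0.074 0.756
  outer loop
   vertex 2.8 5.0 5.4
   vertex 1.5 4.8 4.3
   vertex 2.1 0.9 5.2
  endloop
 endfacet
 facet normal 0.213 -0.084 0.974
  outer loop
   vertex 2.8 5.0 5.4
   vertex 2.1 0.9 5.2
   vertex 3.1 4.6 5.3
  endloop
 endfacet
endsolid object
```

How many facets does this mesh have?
14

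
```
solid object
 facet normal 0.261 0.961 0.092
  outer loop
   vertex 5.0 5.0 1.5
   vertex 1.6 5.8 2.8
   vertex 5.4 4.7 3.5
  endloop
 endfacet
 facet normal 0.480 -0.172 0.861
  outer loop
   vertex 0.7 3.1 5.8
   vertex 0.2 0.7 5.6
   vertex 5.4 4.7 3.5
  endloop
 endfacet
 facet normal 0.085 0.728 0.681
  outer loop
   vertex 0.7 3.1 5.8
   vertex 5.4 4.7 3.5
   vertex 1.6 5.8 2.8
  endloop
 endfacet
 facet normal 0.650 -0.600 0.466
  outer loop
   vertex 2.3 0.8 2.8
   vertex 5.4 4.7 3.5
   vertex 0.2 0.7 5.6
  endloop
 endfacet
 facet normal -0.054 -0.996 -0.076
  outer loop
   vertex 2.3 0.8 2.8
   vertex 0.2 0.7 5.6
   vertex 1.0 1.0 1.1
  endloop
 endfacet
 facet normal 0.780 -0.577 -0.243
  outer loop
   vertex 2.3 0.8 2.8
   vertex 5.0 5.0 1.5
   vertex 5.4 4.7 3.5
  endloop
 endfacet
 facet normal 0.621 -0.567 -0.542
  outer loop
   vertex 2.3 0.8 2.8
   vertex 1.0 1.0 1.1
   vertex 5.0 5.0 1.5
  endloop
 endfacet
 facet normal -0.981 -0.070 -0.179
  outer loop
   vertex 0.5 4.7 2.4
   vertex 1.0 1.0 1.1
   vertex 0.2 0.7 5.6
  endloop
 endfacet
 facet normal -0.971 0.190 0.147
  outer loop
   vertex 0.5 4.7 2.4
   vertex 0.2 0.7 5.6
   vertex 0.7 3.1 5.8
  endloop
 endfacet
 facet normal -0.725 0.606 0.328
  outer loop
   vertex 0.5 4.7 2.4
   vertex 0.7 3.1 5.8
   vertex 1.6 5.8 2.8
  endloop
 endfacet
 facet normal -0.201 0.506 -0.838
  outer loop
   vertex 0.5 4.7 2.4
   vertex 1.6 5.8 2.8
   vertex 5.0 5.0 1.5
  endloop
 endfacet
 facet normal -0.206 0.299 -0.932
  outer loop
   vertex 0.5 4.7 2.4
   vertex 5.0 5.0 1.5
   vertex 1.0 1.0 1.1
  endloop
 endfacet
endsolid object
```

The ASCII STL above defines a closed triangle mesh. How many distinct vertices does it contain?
8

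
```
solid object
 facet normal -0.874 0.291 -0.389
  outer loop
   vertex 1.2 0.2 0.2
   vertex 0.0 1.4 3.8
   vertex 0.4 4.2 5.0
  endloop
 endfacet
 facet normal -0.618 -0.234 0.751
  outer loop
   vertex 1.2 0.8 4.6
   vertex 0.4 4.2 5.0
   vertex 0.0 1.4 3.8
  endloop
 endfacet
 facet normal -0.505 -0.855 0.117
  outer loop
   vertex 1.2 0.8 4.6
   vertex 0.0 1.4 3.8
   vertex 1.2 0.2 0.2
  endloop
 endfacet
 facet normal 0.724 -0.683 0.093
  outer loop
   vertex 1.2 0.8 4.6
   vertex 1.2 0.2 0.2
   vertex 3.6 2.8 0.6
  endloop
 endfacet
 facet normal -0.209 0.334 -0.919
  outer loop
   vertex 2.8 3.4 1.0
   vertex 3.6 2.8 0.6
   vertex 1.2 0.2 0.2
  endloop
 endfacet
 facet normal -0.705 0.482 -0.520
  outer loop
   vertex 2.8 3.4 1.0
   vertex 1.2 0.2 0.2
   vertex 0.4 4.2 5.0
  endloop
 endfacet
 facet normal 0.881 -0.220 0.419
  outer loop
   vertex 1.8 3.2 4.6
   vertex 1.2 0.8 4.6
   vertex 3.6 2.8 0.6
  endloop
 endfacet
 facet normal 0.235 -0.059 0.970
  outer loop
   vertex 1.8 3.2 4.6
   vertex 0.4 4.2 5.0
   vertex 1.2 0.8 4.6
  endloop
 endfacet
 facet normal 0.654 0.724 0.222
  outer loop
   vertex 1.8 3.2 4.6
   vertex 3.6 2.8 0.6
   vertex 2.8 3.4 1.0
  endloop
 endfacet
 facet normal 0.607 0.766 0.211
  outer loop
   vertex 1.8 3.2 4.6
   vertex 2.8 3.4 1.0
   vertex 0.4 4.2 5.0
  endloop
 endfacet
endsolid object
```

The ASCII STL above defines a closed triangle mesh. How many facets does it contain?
10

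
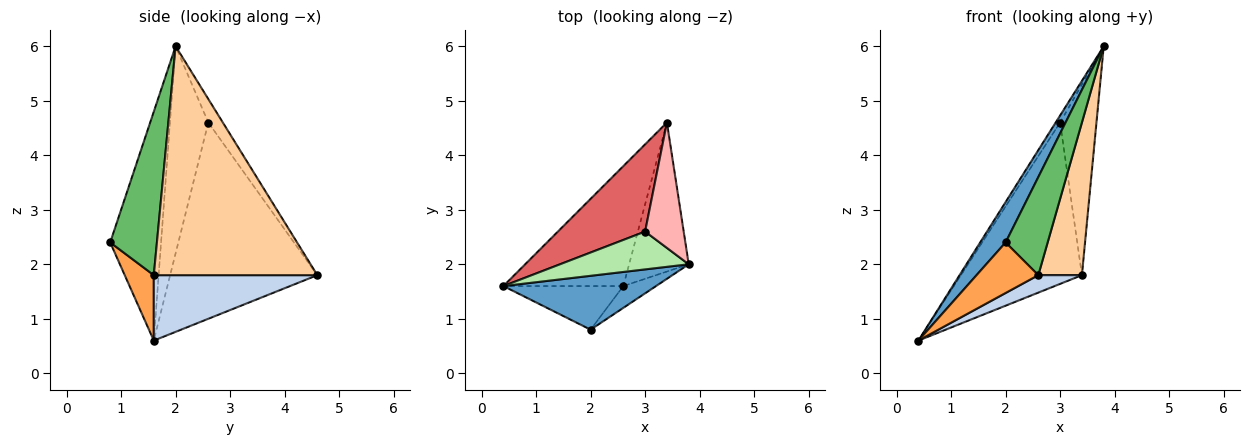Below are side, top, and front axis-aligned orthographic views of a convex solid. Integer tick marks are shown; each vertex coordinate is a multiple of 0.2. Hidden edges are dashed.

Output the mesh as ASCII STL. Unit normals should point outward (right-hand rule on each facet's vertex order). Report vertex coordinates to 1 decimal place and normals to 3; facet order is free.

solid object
 facet normal -0.768 -0.384 0.512
  outer loop
   vertex 2.0 0.8 2.4
   vertex 3.8 2.0 6.0
   vertex 0.4 1.6 0.6
  endloop
 endfacet
 facet normal 0.475 -0.127 -0.871
  outer loop
   vertex 2.6 1.6 1.8
   vertex 0.4 1.6 0.6
   vertex 3.4 4.6 1.8
  endloop
 endfacet
 facet normal 0.336 -0.713 -0.615
  outer loop
   vertex 2.6 1.6 1.8
   vertex 2.0 0.8 2.4
   vertex 0.4 1.6 0.6
  endloop
 endfacet
 facet normal 0.937 -0.250 -0.244
  outer loop
   vertex 2.6 1.6 1.8
   vertex 3.4 4.6 1.8
   vertex 3.8 2.0 6.0
  endloop
 endfacet
 facet normal 0.735 -0.662 -0.147
  outer loop
   vertex 2.6 1.6 1.8
   vertex 3.8 2.0 6.0
   vertex 2.0 0.8 2.4
  endloop
 endfacet
 facet normal -0.845 0.098 0.525
  outer loop
   vertex 3.0 2.6 4.6
   vertex 0.4 1.6 0.6
   vertex 3.8 2.0 6.0
  endloop
 endfacet
 facet normal -0.731 0.601 0.325
  outer loop
   vertex 3.0 2.6 4.6
   vertex 3.4 4.6 1.8
   vertex 0.4 1.6 0.6
  endloop
 endfacet
 facet normal -0.317 0.793 0.521
  outer loop
   vertex 3.0 2.6 4.6
   vertex 3.8 2.0 6.0
   vertex 3.4 4.6 1.8
  endloop
 endfacet
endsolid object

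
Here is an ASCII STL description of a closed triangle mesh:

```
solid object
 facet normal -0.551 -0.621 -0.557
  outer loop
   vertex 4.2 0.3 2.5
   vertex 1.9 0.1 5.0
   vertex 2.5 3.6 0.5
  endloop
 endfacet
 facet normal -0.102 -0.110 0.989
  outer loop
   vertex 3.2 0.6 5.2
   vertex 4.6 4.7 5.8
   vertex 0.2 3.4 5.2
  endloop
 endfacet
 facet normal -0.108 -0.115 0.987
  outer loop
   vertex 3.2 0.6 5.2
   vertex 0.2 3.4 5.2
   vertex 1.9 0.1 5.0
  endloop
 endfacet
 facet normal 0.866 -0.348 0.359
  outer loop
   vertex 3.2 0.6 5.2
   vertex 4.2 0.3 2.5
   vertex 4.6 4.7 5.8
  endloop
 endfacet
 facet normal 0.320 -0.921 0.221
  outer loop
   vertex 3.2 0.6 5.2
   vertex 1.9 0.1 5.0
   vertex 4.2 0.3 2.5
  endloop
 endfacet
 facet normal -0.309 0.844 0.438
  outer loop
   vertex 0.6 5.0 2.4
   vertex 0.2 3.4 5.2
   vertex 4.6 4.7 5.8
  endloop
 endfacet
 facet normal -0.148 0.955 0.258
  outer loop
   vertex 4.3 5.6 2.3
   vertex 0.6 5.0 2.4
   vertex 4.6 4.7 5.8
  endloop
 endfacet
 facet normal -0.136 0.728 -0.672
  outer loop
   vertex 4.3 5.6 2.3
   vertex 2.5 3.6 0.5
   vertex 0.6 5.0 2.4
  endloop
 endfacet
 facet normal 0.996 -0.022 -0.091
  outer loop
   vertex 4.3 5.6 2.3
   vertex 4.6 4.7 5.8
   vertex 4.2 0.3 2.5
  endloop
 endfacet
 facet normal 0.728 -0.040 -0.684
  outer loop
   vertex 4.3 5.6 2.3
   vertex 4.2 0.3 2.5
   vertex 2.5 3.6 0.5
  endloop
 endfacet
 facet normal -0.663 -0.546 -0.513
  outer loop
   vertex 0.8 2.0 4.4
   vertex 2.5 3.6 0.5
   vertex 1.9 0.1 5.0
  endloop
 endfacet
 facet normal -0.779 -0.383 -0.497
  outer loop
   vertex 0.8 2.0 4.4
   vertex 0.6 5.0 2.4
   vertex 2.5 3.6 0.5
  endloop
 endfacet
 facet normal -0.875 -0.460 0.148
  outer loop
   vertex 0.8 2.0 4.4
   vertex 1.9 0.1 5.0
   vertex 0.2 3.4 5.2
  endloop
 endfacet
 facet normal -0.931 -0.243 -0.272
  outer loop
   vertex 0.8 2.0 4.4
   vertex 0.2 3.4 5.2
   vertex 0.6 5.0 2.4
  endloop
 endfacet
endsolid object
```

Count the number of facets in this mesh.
14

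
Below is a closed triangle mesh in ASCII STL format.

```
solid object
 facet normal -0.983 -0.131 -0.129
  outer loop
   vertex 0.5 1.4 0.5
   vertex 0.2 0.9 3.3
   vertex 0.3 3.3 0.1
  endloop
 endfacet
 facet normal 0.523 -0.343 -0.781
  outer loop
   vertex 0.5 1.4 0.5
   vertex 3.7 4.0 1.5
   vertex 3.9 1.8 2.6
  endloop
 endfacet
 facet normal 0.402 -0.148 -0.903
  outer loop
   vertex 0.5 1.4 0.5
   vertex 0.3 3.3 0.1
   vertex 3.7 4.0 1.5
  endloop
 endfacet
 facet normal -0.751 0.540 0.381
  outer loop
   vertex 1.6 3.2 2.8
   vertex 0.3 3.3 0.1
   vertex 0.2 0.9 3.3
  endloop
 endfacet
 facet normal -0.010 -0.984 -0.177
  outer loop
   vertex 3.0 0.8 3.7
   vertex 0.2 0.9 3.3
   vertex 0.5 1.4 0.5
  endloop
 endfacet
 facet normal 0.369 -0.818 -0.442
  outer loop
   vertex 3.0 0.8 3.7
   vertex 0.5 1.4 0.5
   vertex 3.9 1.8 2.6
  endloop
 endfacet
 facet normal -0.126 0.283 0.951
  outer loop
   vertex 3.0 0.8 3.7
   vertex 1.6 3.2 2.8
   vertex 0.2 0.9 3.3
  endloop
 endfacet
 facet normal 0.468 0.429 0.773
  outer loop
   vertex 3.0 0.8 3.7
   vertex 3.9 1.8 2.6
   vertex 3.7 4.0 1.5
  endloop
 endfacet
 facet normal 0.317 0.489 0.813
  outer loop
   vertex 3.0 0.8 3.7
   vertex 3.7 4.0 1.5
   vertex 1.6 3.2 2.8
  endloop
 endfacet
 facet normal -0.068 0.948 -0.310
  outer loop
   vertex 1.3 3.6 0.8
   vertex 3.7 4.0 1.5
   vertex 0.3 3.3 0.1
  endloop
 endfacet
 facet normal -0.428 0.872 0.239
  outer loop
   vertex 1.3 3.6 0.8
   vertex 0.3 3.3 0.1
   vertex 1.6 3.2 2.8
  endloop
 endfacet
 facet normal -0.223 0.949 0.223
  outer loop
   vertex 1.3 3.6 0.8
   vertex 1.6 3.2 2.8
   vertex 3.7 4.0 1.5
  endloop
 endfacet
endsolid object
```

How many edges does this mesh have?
18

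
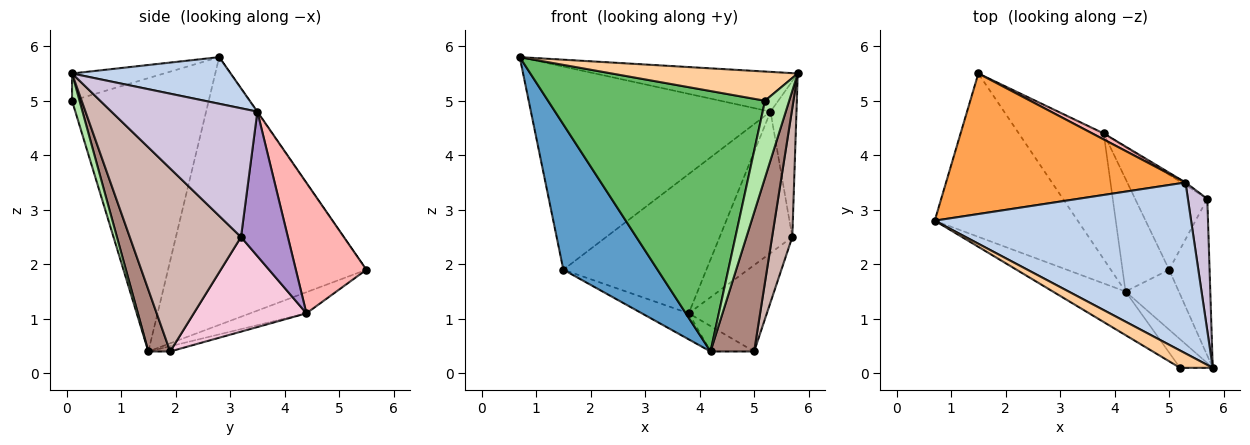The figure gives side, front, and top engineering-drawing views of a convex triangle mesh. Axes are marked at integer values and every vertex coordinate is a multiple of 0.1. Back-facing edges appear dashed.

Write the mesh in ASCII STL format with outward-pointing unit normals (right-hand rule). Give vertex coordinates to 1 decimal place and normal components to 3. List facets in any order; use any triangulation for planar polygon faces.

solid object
 facet normal -0.814 -0.386 -0.434
  outer loop
   vertex 4.2 1.5 0.4
   vertex 0.7 2.8 5.8
   vertex 1.5 5.5 1.9
  endloop
 endfacet
 facet normal 0.175 0.223 0.959
  outer loop
   vertex 5.3 3.5 4.8
   vertex 0.7 2.8 5.8
   vertex 5.8 0.1 5.5
  endloop
 endfacet
 facet normal -0.001 0.822 0.569
  outer loop
   vertex 5.3 3.5 4.8
   vertex 1.5 5.5 1.9
   vertex 0.7 2.8 5.8
  endloop
 endfacet
 facet normal -0.391 -0.791 0.470
  outer loop
   vertex 5.2 0.1 5.0
   vertex 5.8 0.1 5.5
   vertex 0.7 2.8 5.8
  endloop
 endfacet
 facet normal -0.528 -0.838 -0.140
  outer loop
   vertex 5.2 0.1 5.0
   vertex 0.7 2.8 5.8
   vertex 4.2 1.5 0.4
  endloop
 endfacet
 facet normal 0.279 -0.900 -0.335
  outer loop
   vertex 5.2 0.1 5.0
   vertex 4.2 1.5 0.4
   vertex 5.8 0.1 5.5
  endloop
 endfacet
 facet normal -0.237 0.197 -0.951
  outer loop
   vertex 3.8 4.4 1.1
   vertex 4.2 1.5 0.4
   vertex 1.5 5.5 1.9
  endloop
 endfacet
 facet normal 0.442 0.896 0.039
  outer loop
   vertex 3.8 4.4 1.1
   vertex 1.5 5.5 1.9
   vertex 5.3 3.5 4.8
  endloop
 endfacet
 facet normal 0.542 0.840 -0.015
  outer loop
   vertex 5.7 3.2 2.5
   vertex 3.8 4.4 1.1
   vertex 5.3 3.5 4.8
  endloop
 endfacet
 facet normal 0.974 0.173 0.147
  outer loop
   vertex 5.7 3.2 2.5
   vertex 5.3 3.5 4.8
   vertex 5.8 0.1 5.5
  endloop
 endfacet
 facet normal 0.417 -0.834 -0.360
  outer loop
   vertex 5.0 1.9 0.4
   vertex 5.8 0.1 5.5
   vertex 4.2 1.5 0.4
  endloop
 endfacet
 facet normal 0.961 -0.175 -0.212
  outer loop
   vertex 5.0 1.9 0.4
   vertex 5.7 3.2 2.5
   vertex 5.8 0.1 5.5
  endloop
 endfacet
 facet normal -0.109 0.219 -0.970
  outer loop
   vertex 5.0 1.9 0.4
   vertex 4.2 1.5 0.4
   vertex 3.8 4.4 1.1
  endloop
 endfacet
 facet normal 0.696 0.483 -0.531
  outer loop
   vertex 5.0 1.9 0.4
   vertex 3.8 4.4 1.1
   vertex 5.7 3.2 2.5
  endloop
 endfacet
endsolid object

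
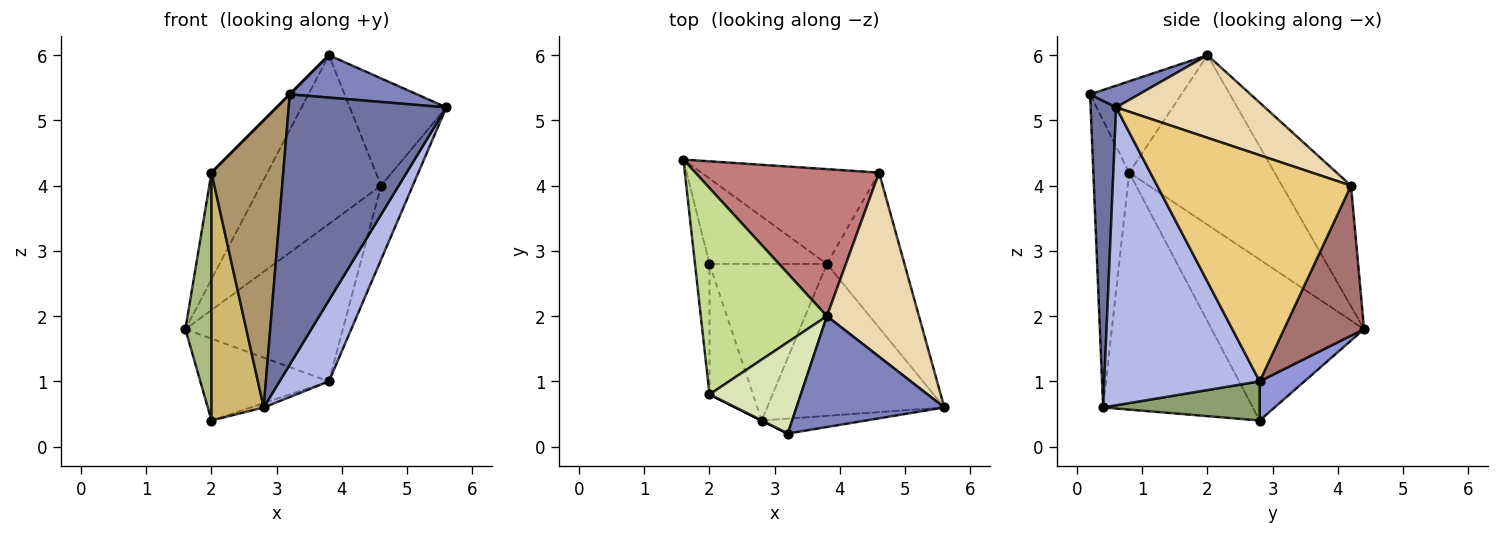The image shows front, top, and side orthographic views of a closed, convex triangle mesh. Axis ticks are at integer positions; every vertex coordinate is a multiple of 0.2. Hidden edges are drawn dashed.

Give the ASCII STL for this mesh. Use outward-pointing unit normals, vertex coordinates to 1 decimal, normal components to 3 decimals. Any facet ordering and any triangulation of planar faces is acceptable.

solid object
 facet normal 0.160 -0.986 -0.054
  outer loop
   vertex 2.8 0.4 0.6
   vertex 5.6 0.6 5.2
   vertex 3.2 0.2 5.4
  endloop
 endfacet
 facet normal 0.136 -0.354 0.925
  outer loop
   vertex 3.8 2.0 6.0
   vertex 3.2 0.2 5.4
   vertex 5.6 0.6 5.2
  endloop
 endfacet
 facet normal 0.234 0.673 -0.702
  outer loop
   vertex 3.8 2.8 1.0
   vertex 2.0 2.8 0.4
   vertex 1.6 4.4 1.8
  endloop
 endfacet
 facet normal 0.829 -0.263 -0.493
  outer loop
   vertex 3.8 2.8 1.0
   vertex 5.6 0.6 5.2
   vertex 2.8 0.4 0.6
  endloop
 endfacet
 facet normal 0.316 0.026 -0.948
  outer loop
   vertex 3.8 2.8 1.0
   vertex 2.8 0.4 0.6
   vertex 2.0 2.8 0.4
  endloop
 endfacet
 facet normal -0.982 -0.168 -0.088
  outer loop
   vertex 2.0 0.8 4.2
   vertex 1.6 4.4 1.8
   vertex 2.0 2.8 0.4
  endloop
 endfacet
 facet normal -0.767 0.295 0.570
  outer loop
   vertex 2.0 0.8 4.2
   vertex 3.8 2.0 6.0
   vertex 1.6 4.4 1.8
  endloop
 endfacet
 facet normal -0.707 0.000 0.707
  outer loop
   vertex 2.0 0.8 4.2
   vertex 3.2 0.2 5.4
   vertex 3.8 2.0 6.0
  endloop
 endfacet
 facet normal -0.447 -0.894 0.000
  outer loop
   vertex 2.0 0.8 4.2
   vertex 2.8 0.4 0.6
   vertex 3.2 0.2 5.4
  endloop
 endfacet
 facet normal -0.930 -0.324 -0.171
  outer loop
   vertex 2.0 0.8 4.2
   vertex 2.0 2.8 0.4
   vertex 2.8 0.4 0.6
  endloop
 endfacet
 facet normal 0.935 0.153 -0.321
  outer loop
   vertex 4.6 4.2 4.0
   vertex 5.6 0.6 5.2
   vertex 3.8 2.8 1.0
  endloop
 endfacet
 facet normal 0.613 0.398 0.683
  outer loop
   vertex 4.6 4.2 4.0
   vertex 3.8 2.0 6.0
   vertex 5.6 0.6 5.2
  endloop
 endfacet
 facet normal 0.399 0.785 -0.473
  outer loop
   vertex 4.6 4.2 4.0
   vertex 3.8 2.8 1.0
   vertex 1.6 4.4 1.8
  endloop
 endfacet
 facet normal -0.396 0.692 0.603
  outer loop
   vertex 4.6 4.2 4.0
   vertex 1.6 4.4 1.8
   vertex 3.8 2.0 6.0
  endloop
 endfacet
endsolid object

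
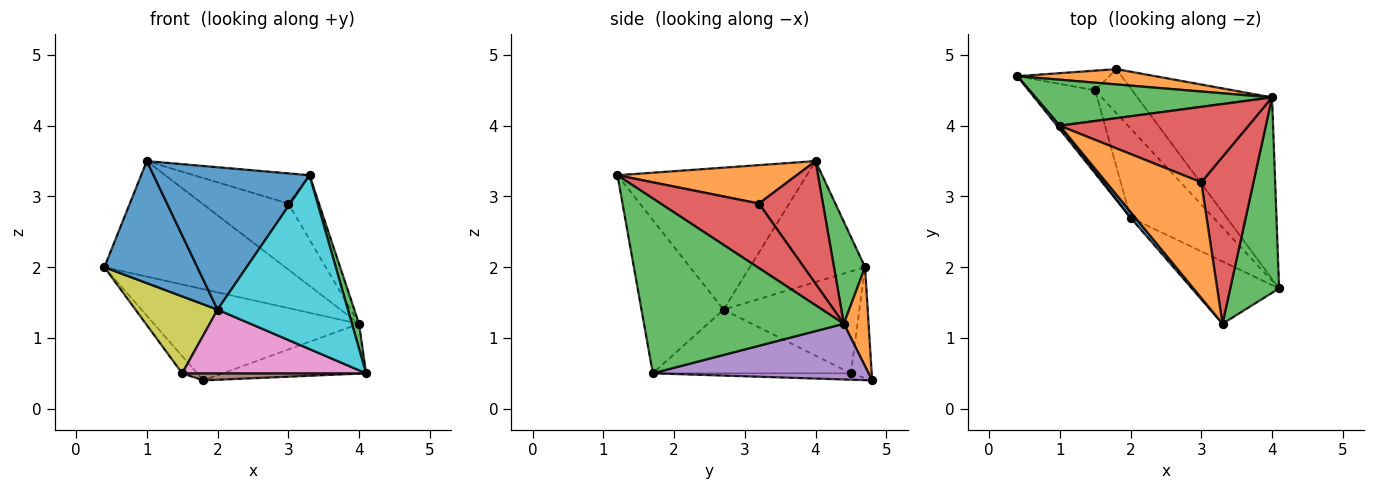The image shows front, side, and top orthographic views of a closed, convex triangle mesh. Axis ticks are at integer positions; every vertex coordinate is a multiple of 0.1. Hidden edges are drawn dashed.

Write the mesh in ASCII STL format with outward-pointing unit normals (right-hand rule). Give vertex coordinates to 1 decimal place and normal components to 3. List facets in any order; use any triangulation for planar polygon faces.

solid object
 facet normal -0.778 -0.628 0.018
  outer loop
   vertex 2.0 2.7 1.4
   vertex 1.0 4.0 3.5
   vertex 0.4 4.7 2.0
  endloop
 endfacet
 facet normal 0.118 0.979 0.165
  outer loop
   vertex 4.0 4.4 1.2
   vertex 1.8 4.8 0.4
   vertex 0.4 4.7 2.0
  endloop
 endfacet
 facet normal 0.158 0.918 0.365
  outer loop
   vertex 4.0 4.4 1.2
   vertex 0.4 4.7 2.0
   vertex 1.0 4.0 3.5
  endloop
 endfacet
 facet normal 0.439 0.592 0.676
  outer loop
   vertex 4.0 4.4 1.2
   vertex 1.0 4.0 3.5
   vertex 3.0 3.2 2.9
  endloop
 endfacet
 facet normal 0.370 0.246 -0.896
  outer loop
   vertex 4.0 4.4 1.2
   vertex 4.1 1.7 0.5
   vertex 1.8 4.8 0.4
  endloop
 endfacet
 facet normal -0.168 -0.156 -0.973
  outer loop
   vertex 1.5 4.5 0.5
   vertex 1.8 4.8 0.4
   vertex 4.1 1.7 0.5
  endloop
 endfacet
 facet normal -0.530 -0.492 -0.690
  outer loop
   vertex 1.5 4.5 0.5
   vertex 4.1 1.7 0.5
   vertex 2.0 2.7 1.4
  endloop
 endfacet
 facet normal -0.672 0.486 -0.558
  outer loop
   vertex 1.5 4.5 0.5
   vertex 0.4 4.7 2.0
   vertex 1.8 4.8 0.4
  endloop
 endfacet
 facet normal -0.747 -0.451 -0.488
  outer loop
   vertex 1.5 4.5 0.5
   vertex 2.0 2.7 1.4
   vertex 0.4 4.7 2.0
  endloop
 endfacet
 facet normal -0.510 -0.810 -0.290
  outer loop
   vertex 3.3 1.2 3.3
   vertex 2.0 2.7 1.4
   vertex 4.1 1.7 0.5
  endloop
 endfacet
 facet normal -0.772 -0.636 0.026
  outer loop
   vertex 3.3 1.2 3.3
   vertex 1.0 4.0 3.5
   vertex 2.0 2.7 1.4
  endloop
 endfacet
 facet normal 0.364 0.235 0.901
  outer loop
   vertex 3.3 1.2 3.3
   vertex 3.0 3.2 2.9
   vertex 1.0 4.0 3.5
  endloop
 endfacet
 facet normal 0.963 -0.034 0.269
  outer loop
   vertex 3.3 1.2 3.3
   vertex 4.1 1.7 0.5
   vertex 4.0 4.4 1.2
  endloop
 endfacet
 facet normal 0.756 0.236 0.611
  outer loop
   vertex 3.3 1.2 3.3
   vertex 4.0 4.4 1.2
   vertex 3.0 3.2 2.9
  endloop
 endfacet
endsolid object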